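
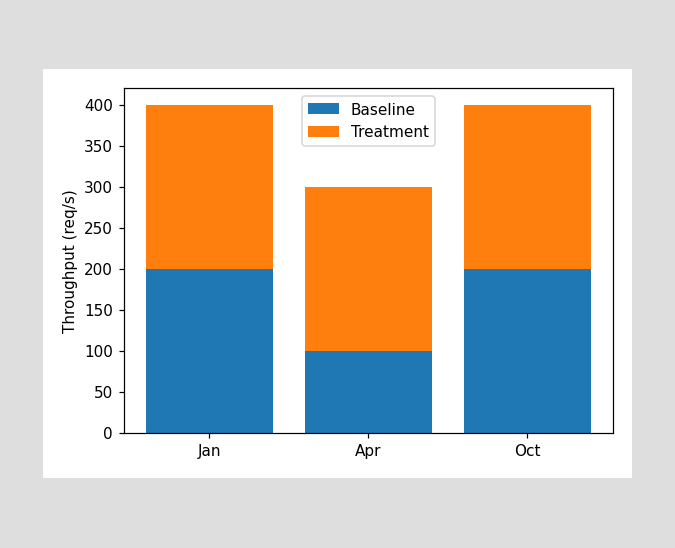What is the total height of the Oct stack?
400req/s

The Oct stack's top reaches 400req/s on the y-axis.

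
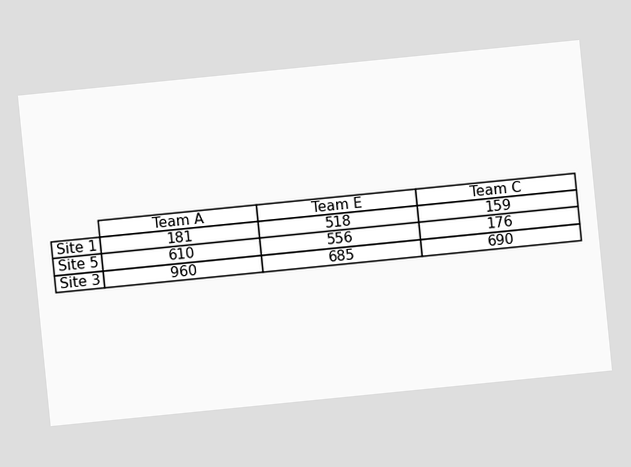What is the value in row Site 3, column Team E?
685

The chart is tilted about 6° counter-clockwise. The (Site 3, Team E) cell reads 685.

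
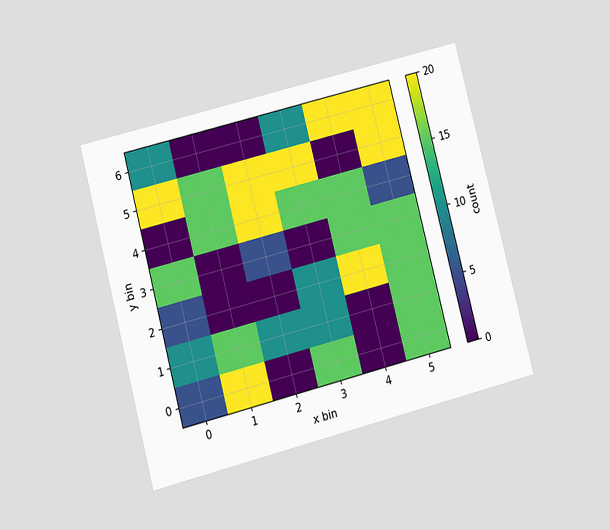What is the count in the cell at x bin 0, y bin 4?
The chart is tilted about 14° counter-clockwise and viewed at a slight angle. Matching the cell (0, 4) against the colorbar gives 0.

0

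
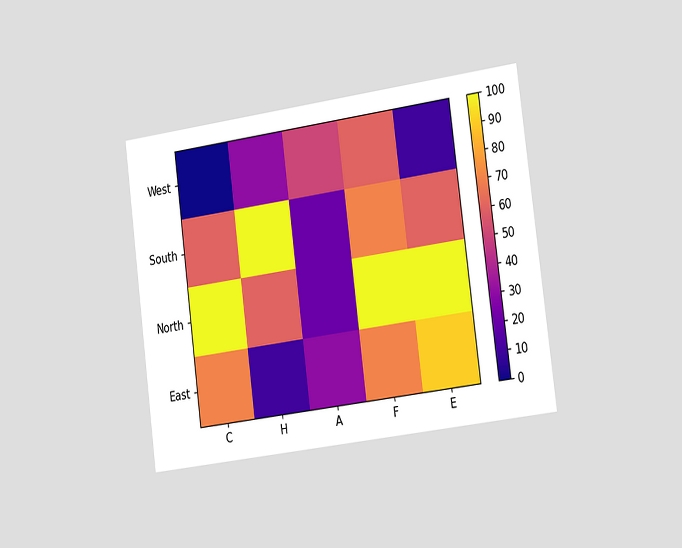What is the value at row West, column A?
The chart is tilted about 7° counter-clockwise and viewed slightly from the right. Matching cell (West, A) against the colorbar gives 50.

50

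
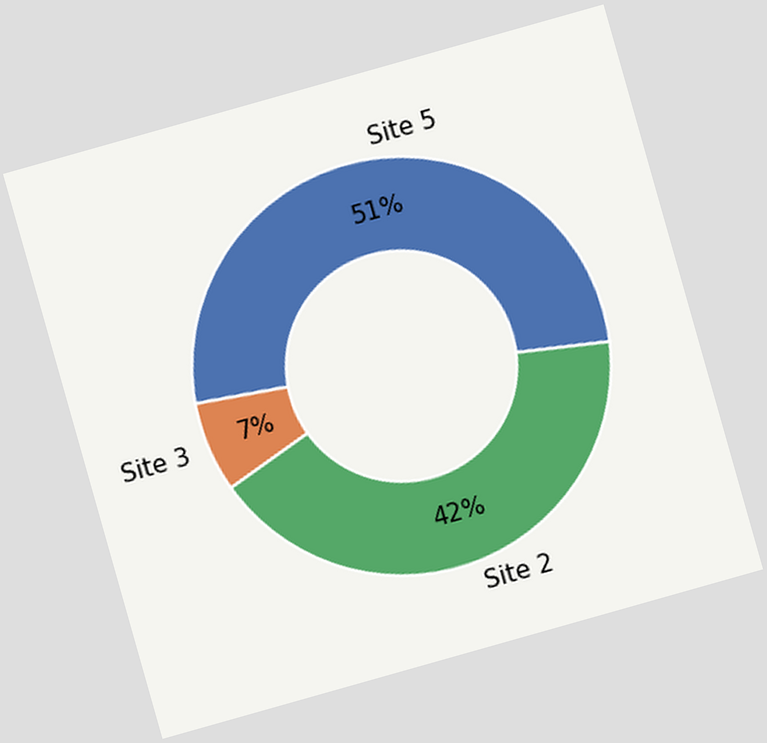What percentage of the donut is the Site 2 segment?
The chart is tilted about 16° counter-clockwise. The Site 2 segment takes up 42% of the ring.

42%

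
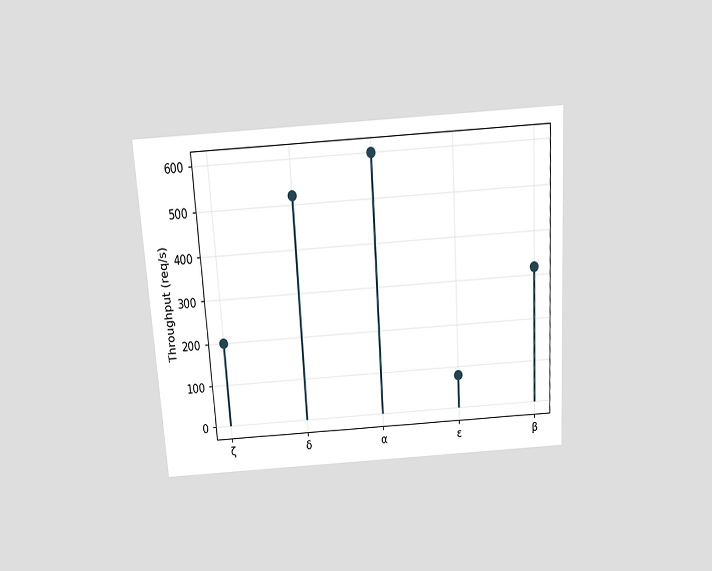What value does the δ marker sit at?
The chart is tilted about 4° counter-clockwise and viewed slightly from above. The δ marker sits at 520req/s.

520req/s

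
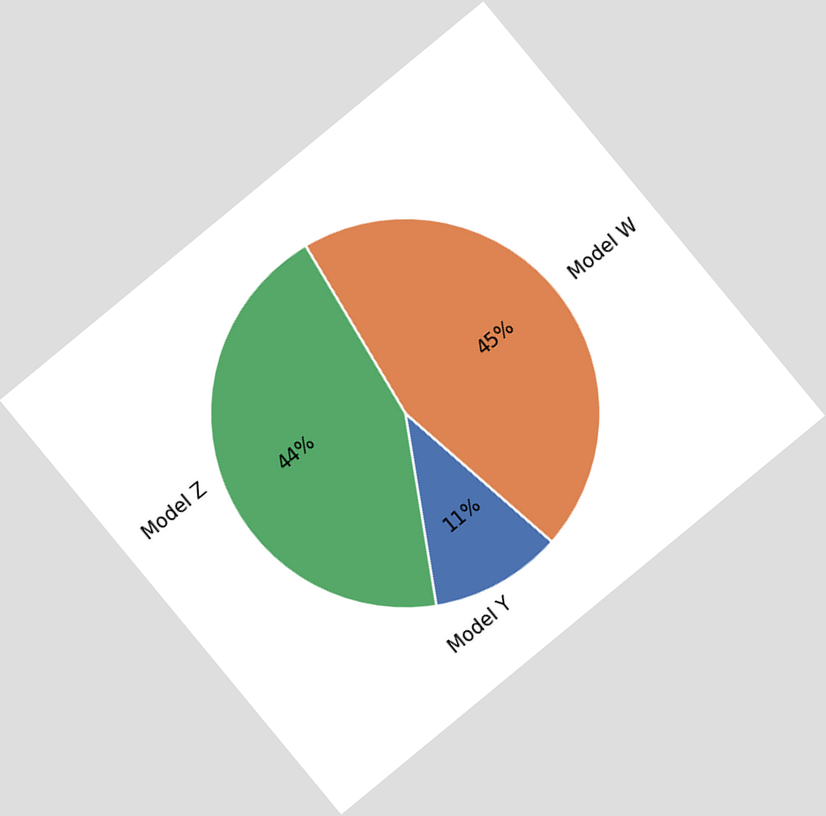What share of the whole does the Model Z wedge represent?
The chart is tilted about 40° counter-clockwise. The Model Z slice takes up 44% of the pie.

44%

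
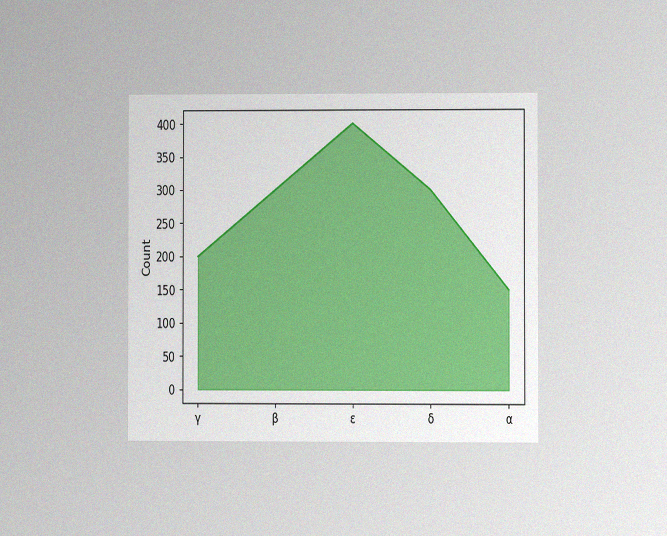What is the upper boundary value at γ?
The chart is viewed at a slight angle, with some photo noise. At γ the upper boundary is at 200.

200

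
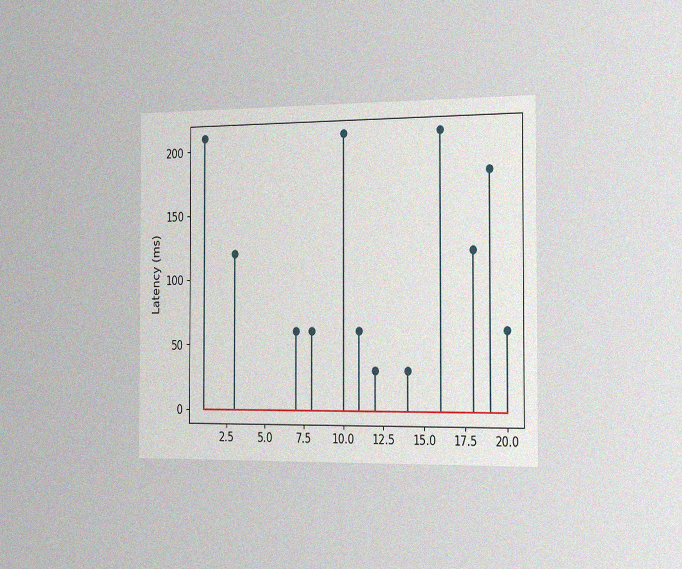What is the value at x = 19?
180ms

The chart is viewed slightly from the right, with some photo noise. The stem at x=19 reaches 180ms.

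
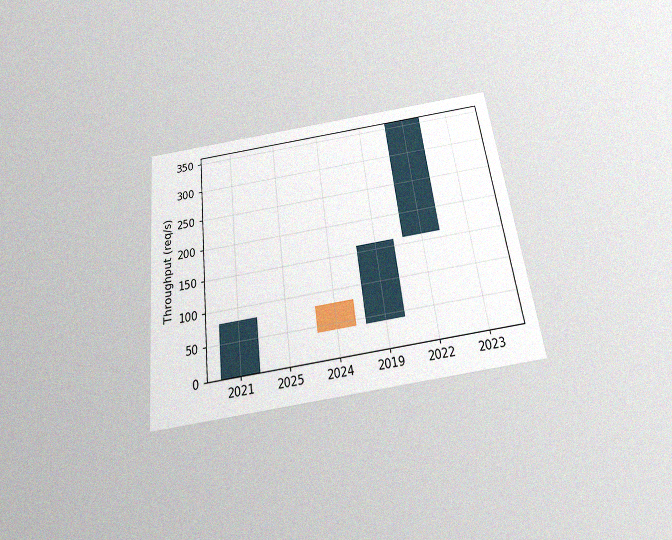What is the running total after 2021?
80req/s

The chart is tilted about 7° counter-clockwise and viewed slightly from below, with some photo noise. After 2021 the running total reaches 80req/s.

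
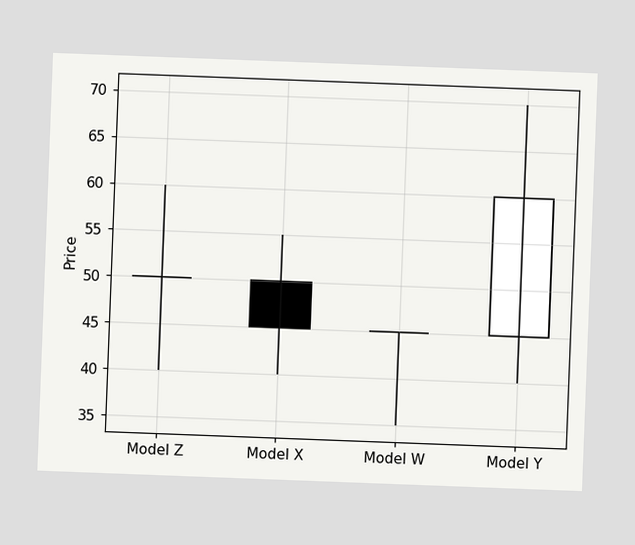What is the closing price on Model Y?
60

The chart is tilted about 2° clockwise. The Model Y candle closes at 60.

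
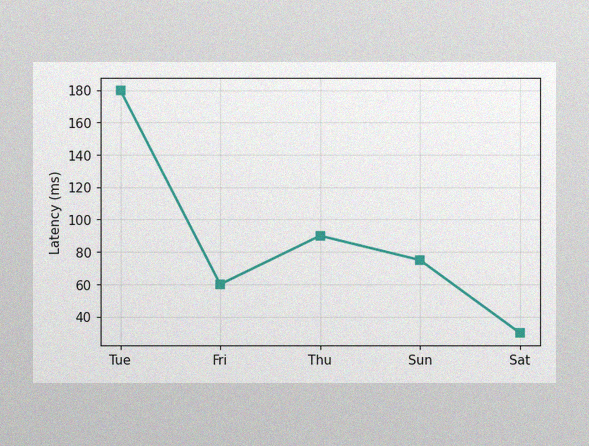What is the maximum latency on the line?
180ms

The image has some photo noise and uneven lighting. The highest point is at Tue, and reading across to the y-axis gives 180ms.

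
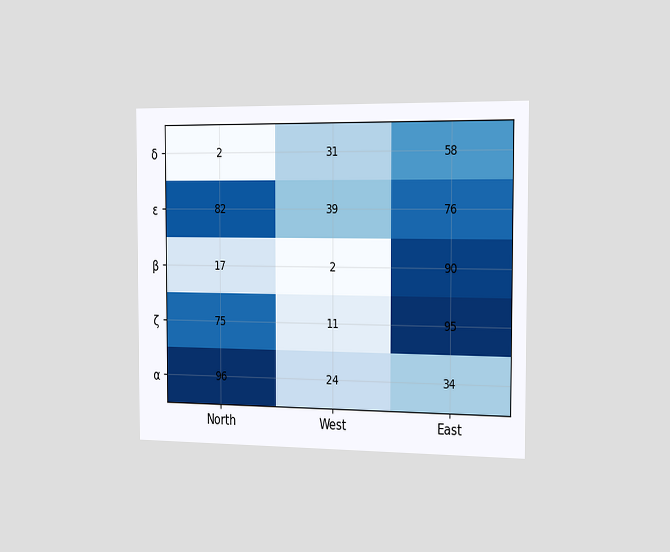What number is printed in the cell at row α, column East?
The chart is viewed slightly from the right. The (α, East) cell reads 34.

34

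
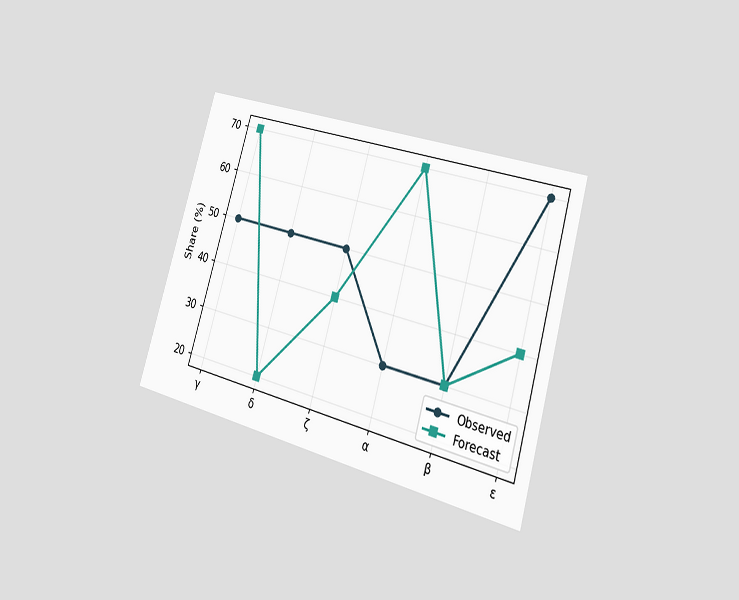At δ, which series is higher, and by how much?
The chart is tilted about 16° clockwise and viewed slightly from the right. At δ, Observed sits above the other line by 30%.

Observed, by 30%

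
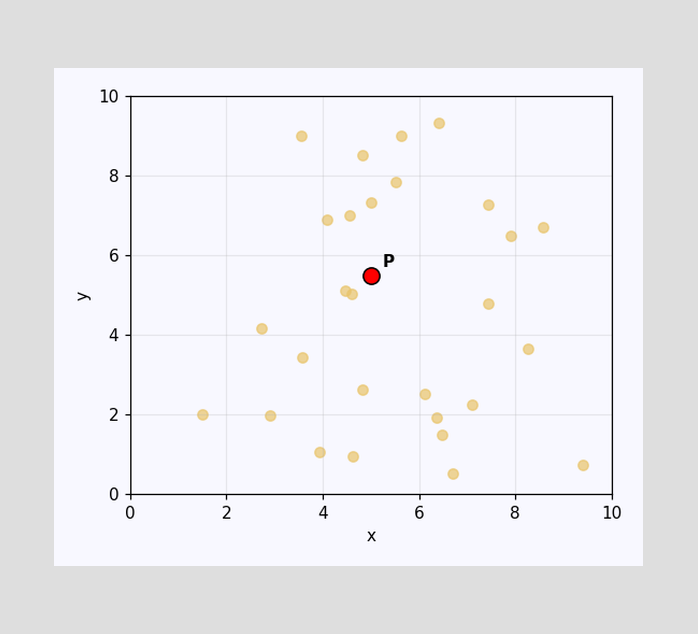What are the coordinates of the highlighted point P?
Following the gridlines from P to each axis, P sits at (5, 5.5).

(5, 5.5)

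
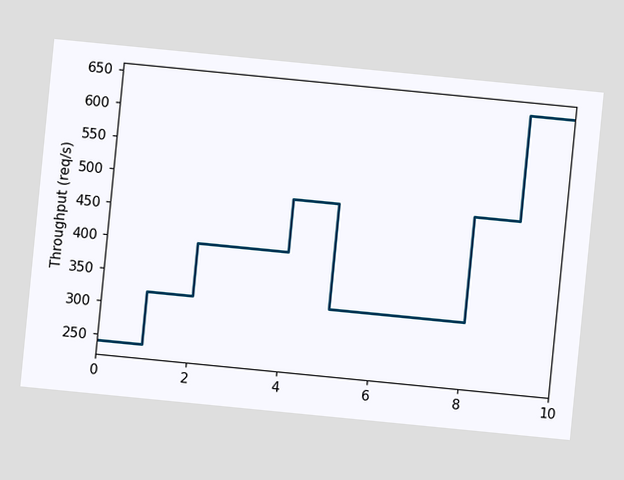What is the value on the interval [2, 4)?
The chart is tilted about 6° clockwise. On [2, 4) the step sits at 400req/s.

400req/s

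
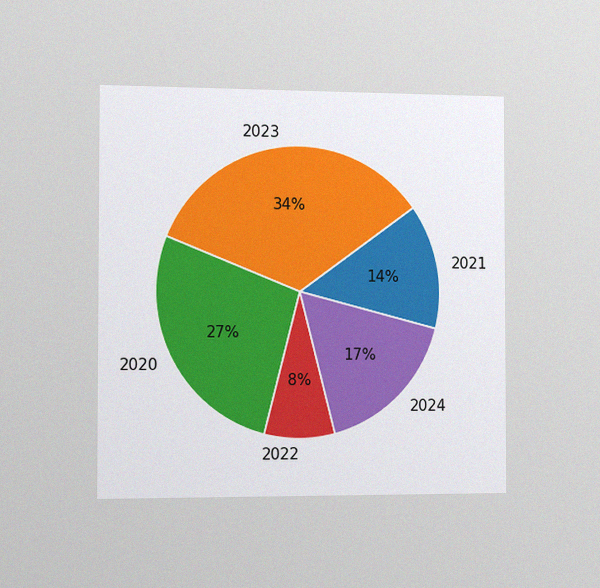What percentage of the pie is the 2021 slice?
The chart is viewed slightly from the left, with some photo noise. The 2021 slice takes up 14% of the pie.

14%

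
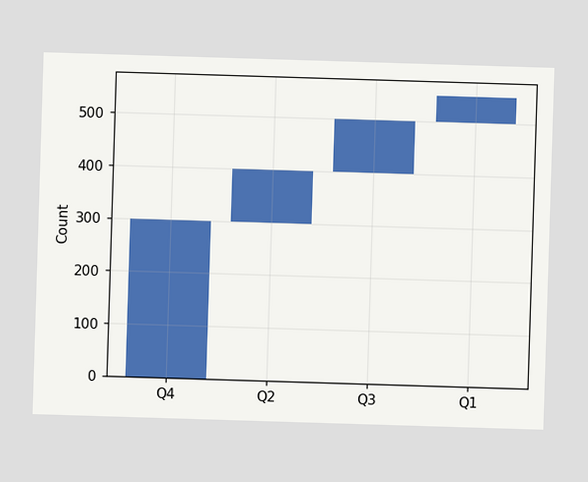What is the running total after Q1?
550

After Q1 the running total reaches 550.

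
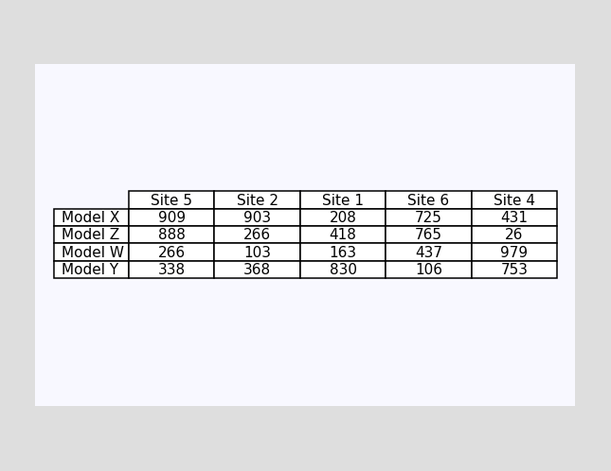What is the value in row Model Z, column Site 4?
26

The (Model Z, Site 4) cell reads 26.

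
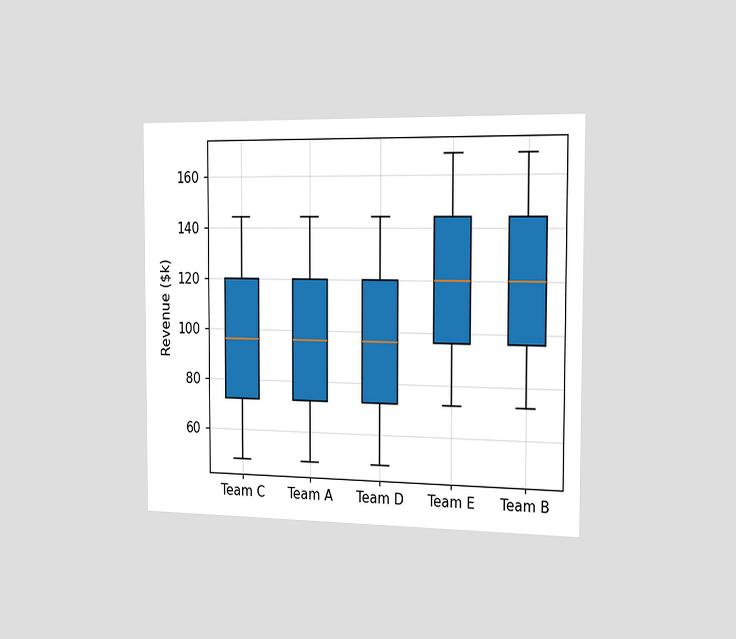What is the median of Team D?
The chart is viewed slightly from the right. The median line in the Team D box sits at $96k.

$96k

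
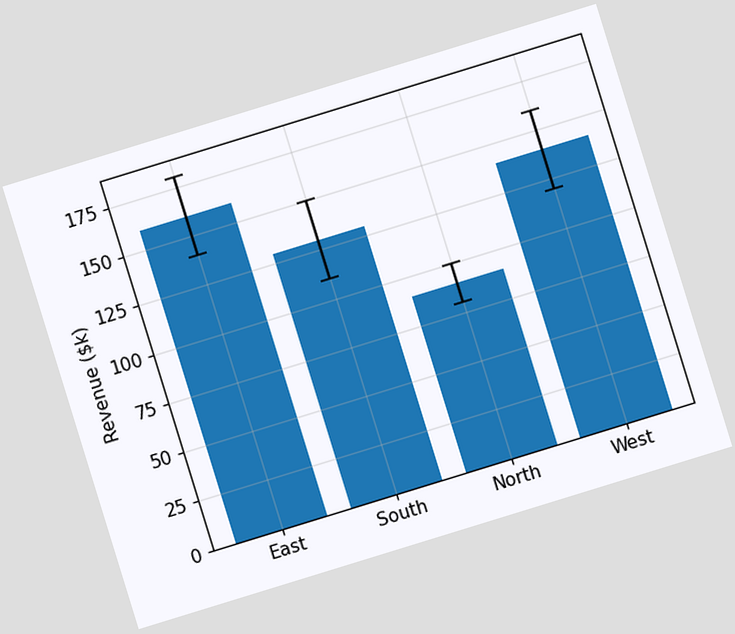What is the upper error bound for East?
$180k

The chart is tilted about 17° counter-clockwise. The East bar's upper whisker reaches $180k.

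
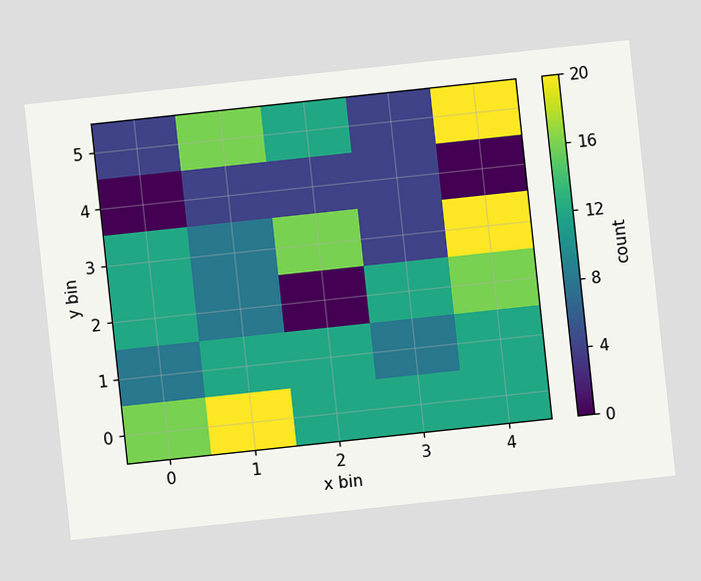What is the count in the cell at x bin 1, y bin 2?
8

The chart is tilted about 6° counter-clockwise. Matching the cell (1, 2) against the colorbar gives 8.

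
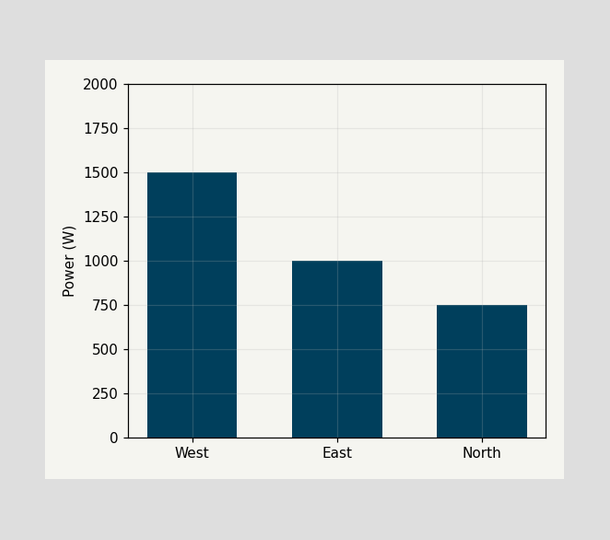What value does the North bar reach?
Reading along the chart's y-axis, the North bar reaches 750W.

750W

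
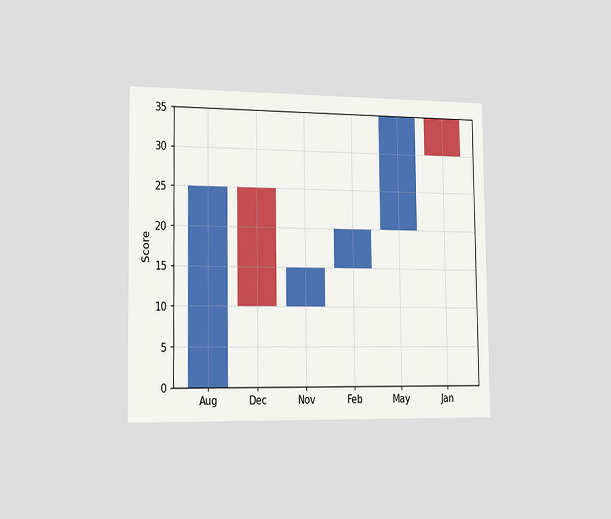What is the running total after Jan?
The chart is viewed slightly from the left. After Jan the running total reaches 30.

30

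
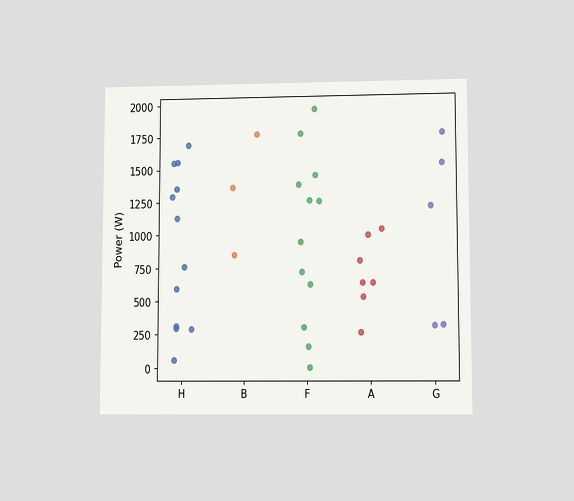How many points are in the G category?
The chart is viewed at a slight angle. Counting the markers in the G column gives 5.

5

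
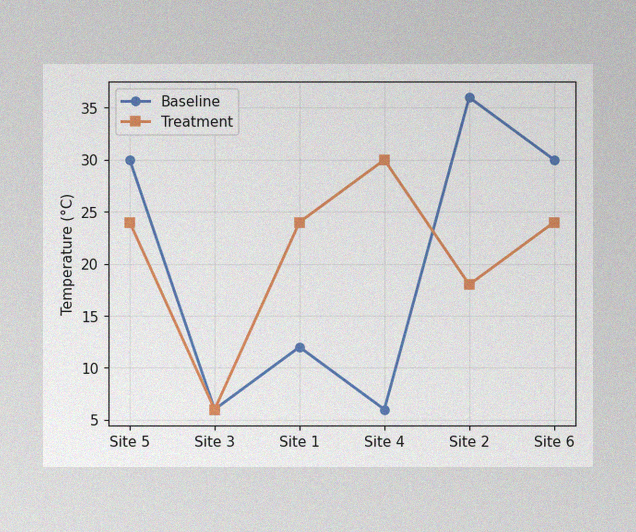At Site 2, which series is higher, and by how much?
The image has some photo noise and uneven lighting. At Site 2, Baseline sits above the other line by 18°C.

Baseline, by 18°C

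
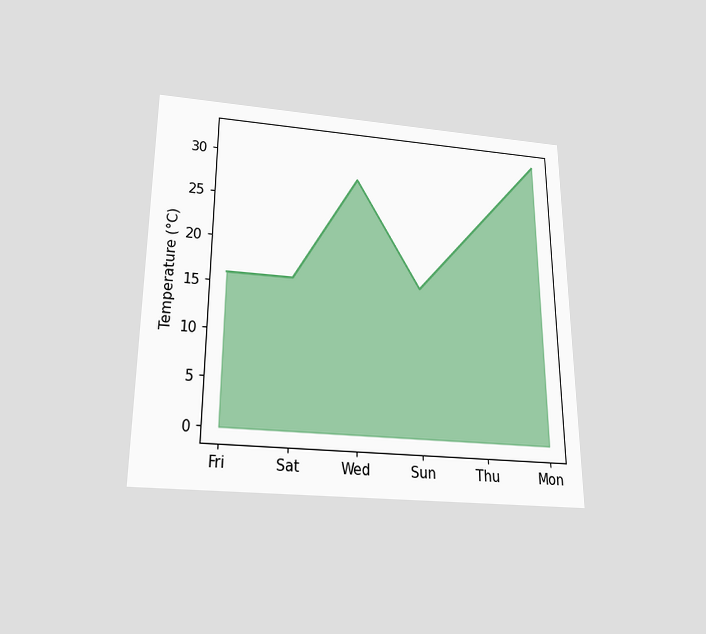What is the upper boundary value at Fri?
The chart is viewed slightly from below. At Fri the upper boundary is at 16°C.

16°C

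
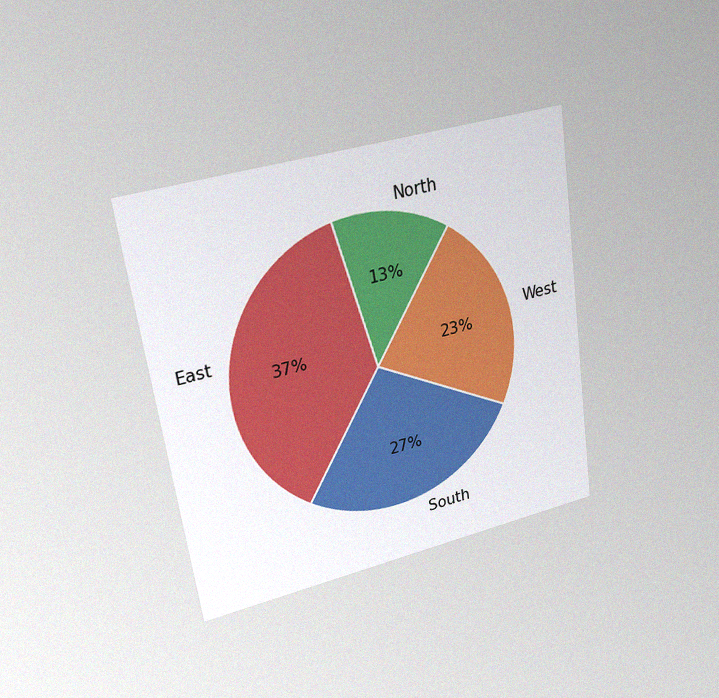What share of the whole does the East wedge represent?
The chart is tilted about 8° counter-clockwise and viewed at a slight angle, with some photo noise. The East slice takes up 37% of the pie.

37%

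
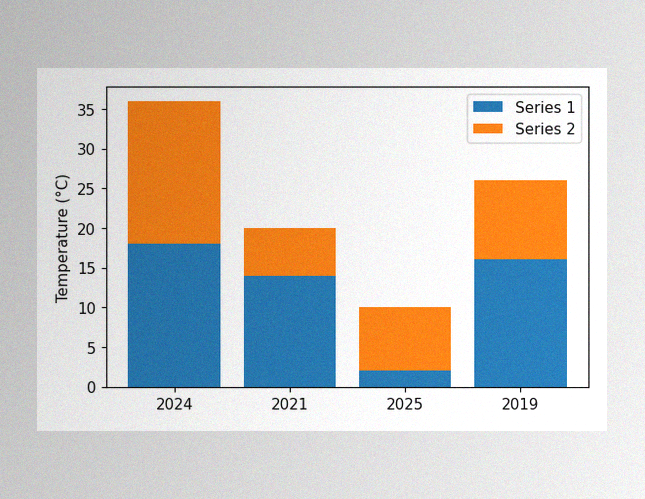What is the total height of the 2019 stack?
26°C

The image has some photo noise and uneven lighting. The 2019 stack's top reaches 26°C on the y-axis.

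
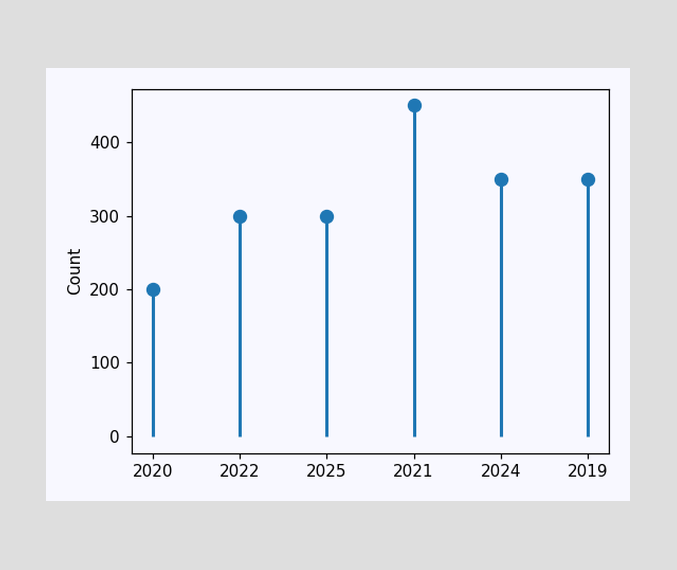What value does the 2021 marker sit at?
450

The 2021 marker sits at 450.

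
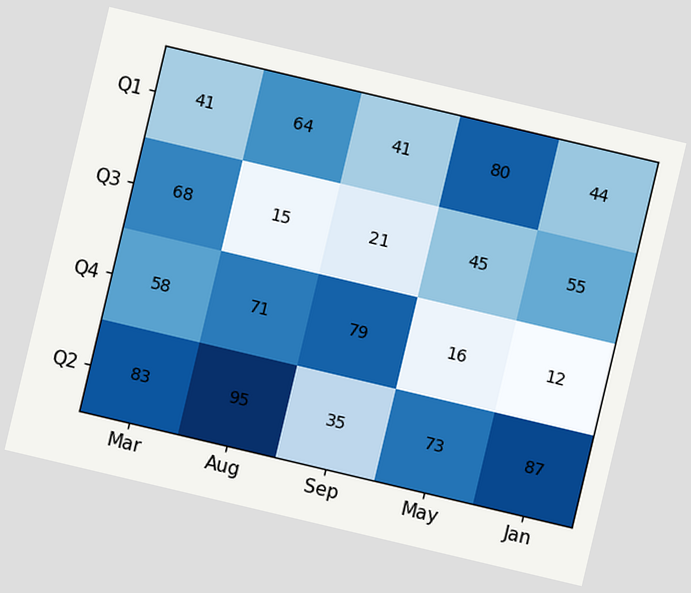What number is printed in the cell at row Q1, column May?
80

The chart is tilted about 13° clockwise. The (Q1, May) cell reads 80.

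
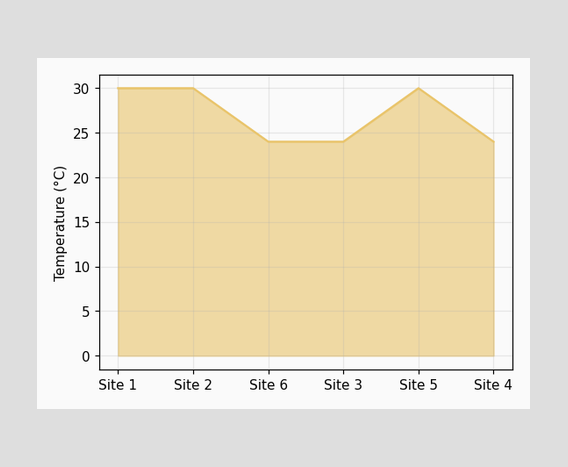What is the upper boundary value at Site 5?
At Site 5 the upper boundary is at 30°C.

30°C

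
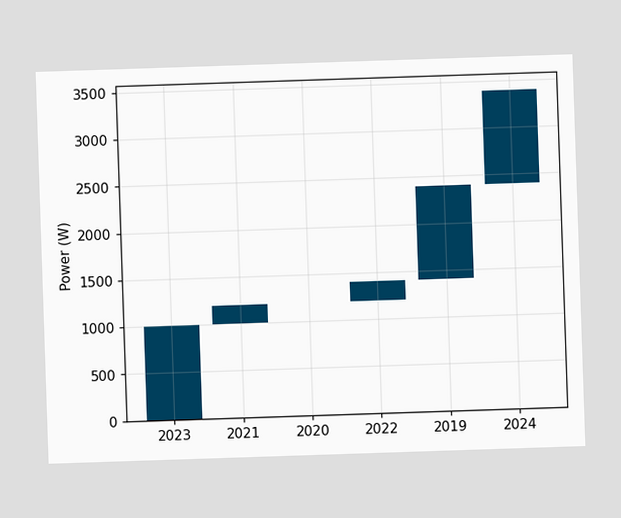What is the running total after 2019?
After 2019 the running total reaches 2400W.

2400W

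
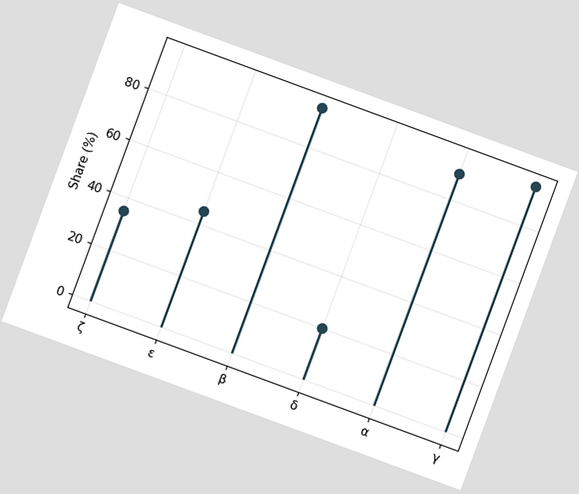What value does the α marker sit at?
The chart is tilted about 20° clockwise. The α marker sits at 90%.

90%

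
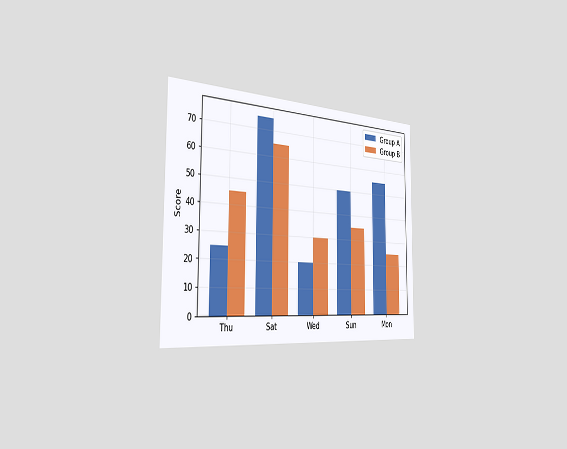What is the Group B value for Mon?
The chart is viewed slightly from the left. The Group B bar at Mon reaches 25 on the y-axis.

25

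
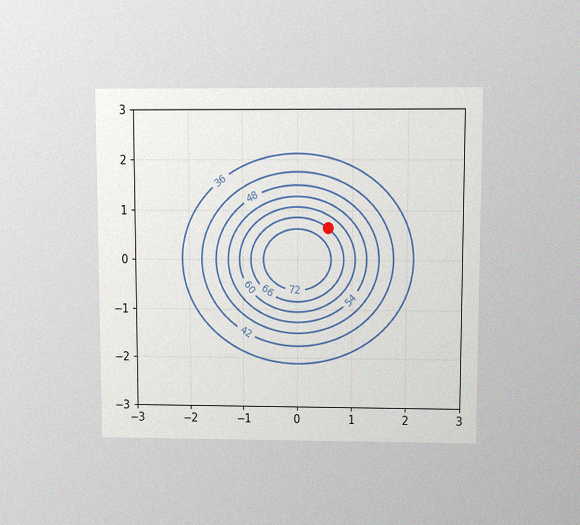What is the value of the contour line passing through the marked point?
The chart is viewed slightly from above, with some photo noise. The marked point sits on the contour labelled 66.

66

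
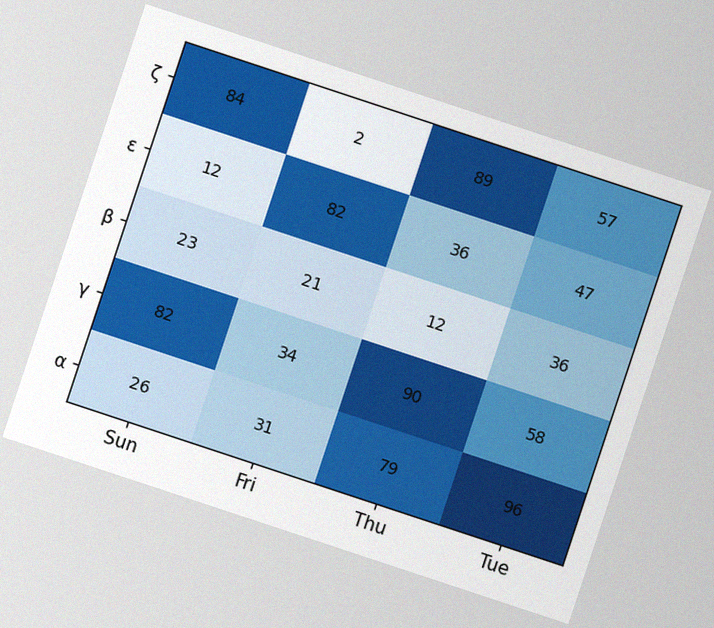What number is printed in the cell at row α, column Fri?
The chart is tilted about 18° clockwise, with some photo noise. The (α, Fri) cell reads 31.

31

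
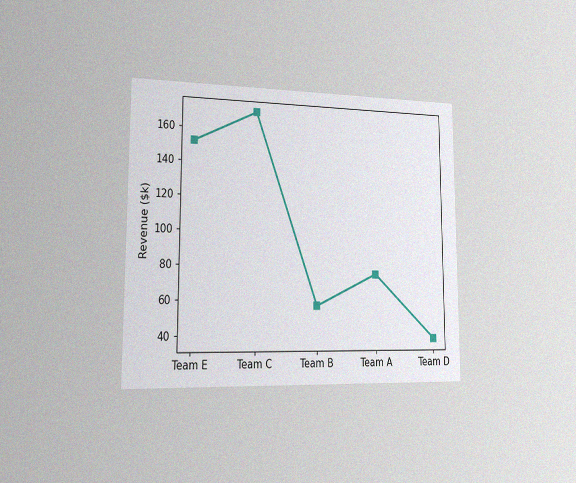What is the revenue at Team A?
$76k

The chart is viewed slightly from the left, with some photo noise. At Team A, the line is at $76k.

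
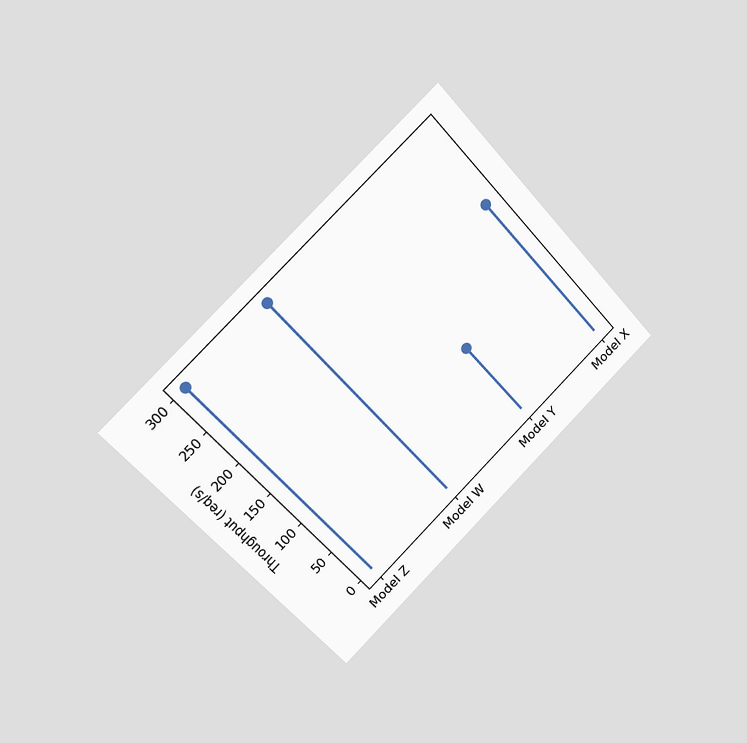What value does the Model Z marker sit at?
The chart is tilted about 43° counter-clockwise and viewed slightly from the left. The Model Z marker sits at 300req/s.

300req/s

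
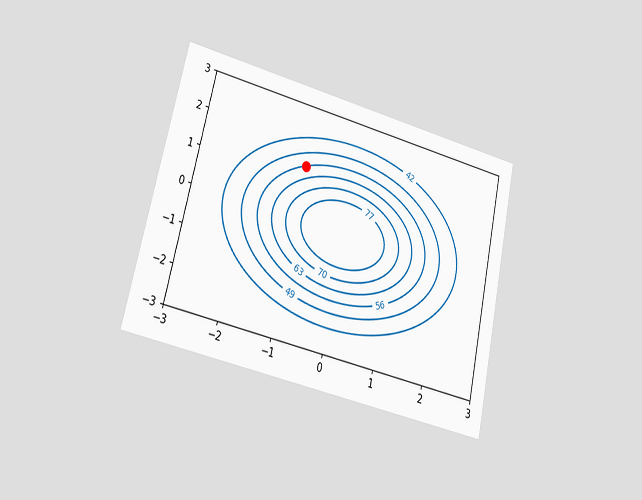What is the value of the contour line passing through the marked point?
56

The chart is tilted about 13° clockwise and viewed at a slight angle. The marked point sits on the contour labelled 56.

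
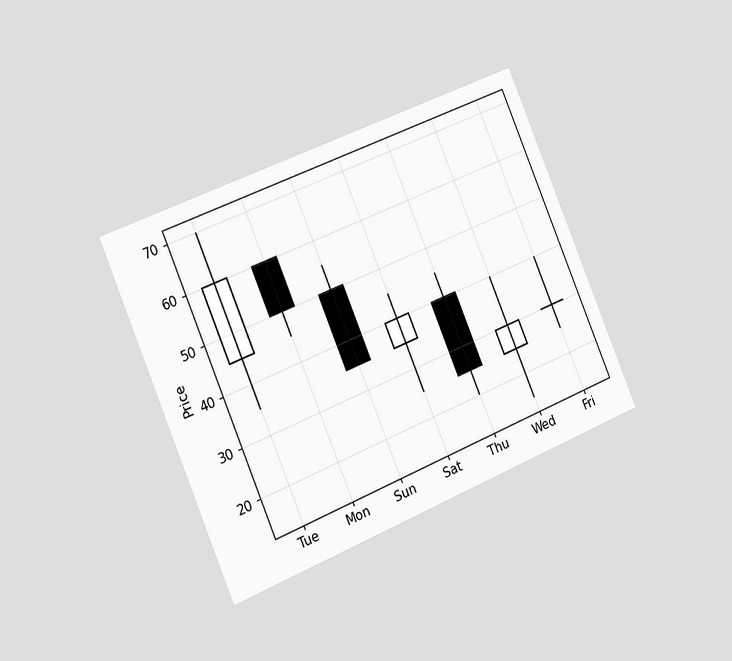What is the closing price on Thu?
The chart is tilted about 23° counter-clockwise and viewed slightly from the left. The Thu candle closes at 25.

25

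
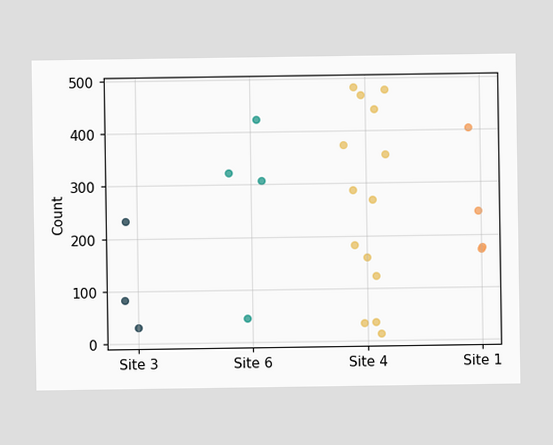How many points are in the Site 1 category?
Counting the markers in the Site 1 column gives 4.

4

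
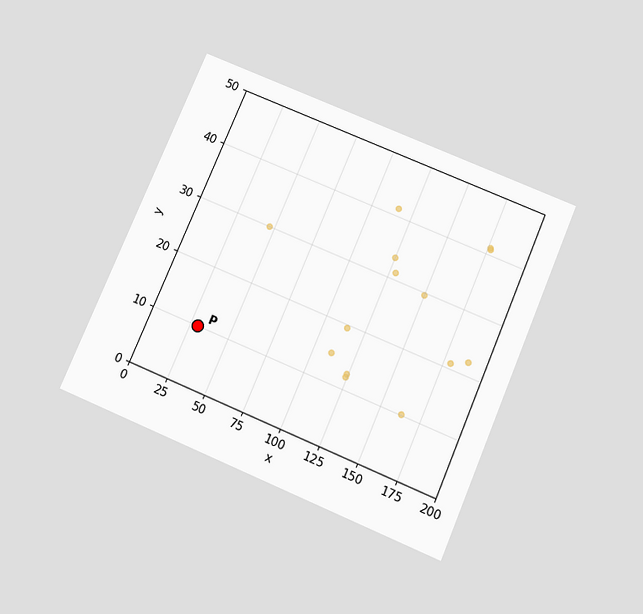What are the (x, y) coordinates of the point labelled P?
(30, 10)

The chart is tilted about 23° clockwise and viewed slightly from below. Following the gridlines from P to each axis, P sits at (30, 10).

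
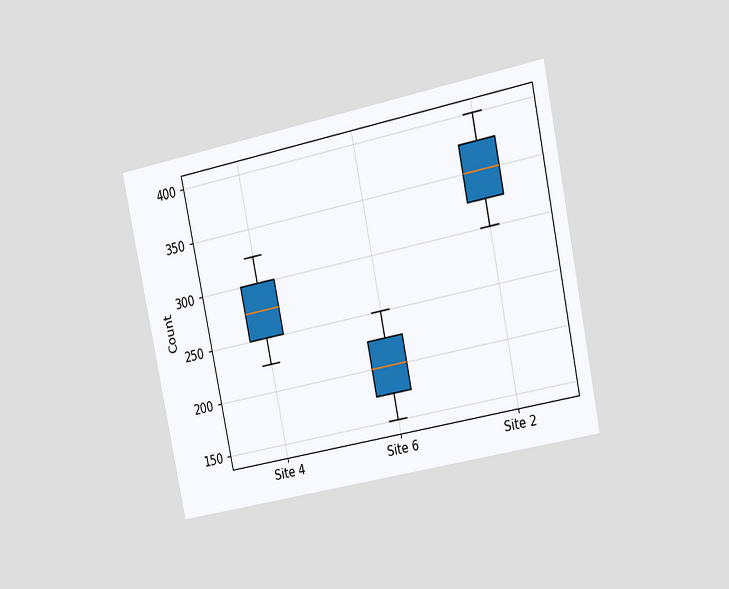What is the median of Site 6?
200

The chart is tilted about 12° counter-clockwise and viewed slightly from the right. The median line in the Site 6 box sits at 200.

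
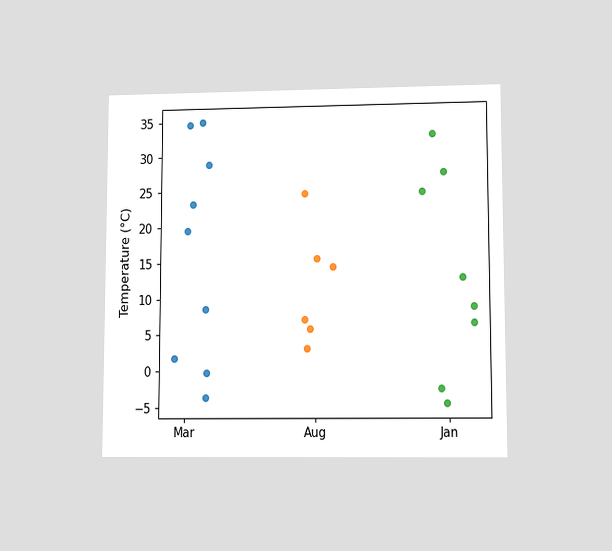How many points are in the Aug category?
The chart is viewed at a slight angle. Counting the markers in the Aug column gives 6.

6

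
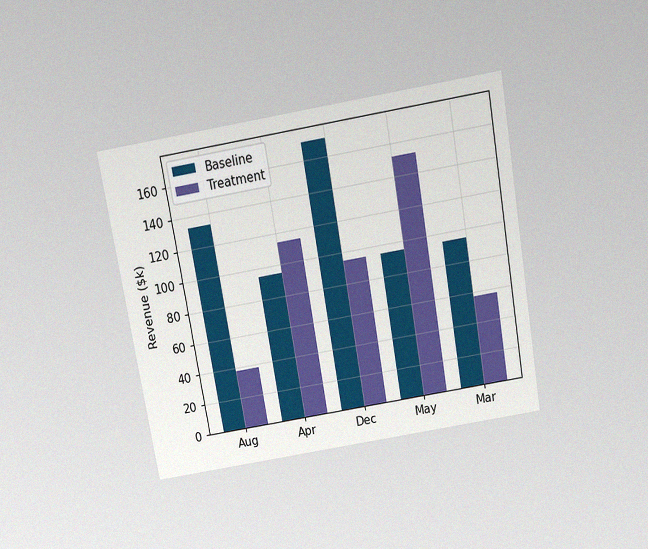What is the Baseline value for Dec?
$171k

The chart is tilted about 10° counter-clockwise and viewed slightly from above, with some photo noise. The Baseline bar at Dec reaches $171k on the y-axis.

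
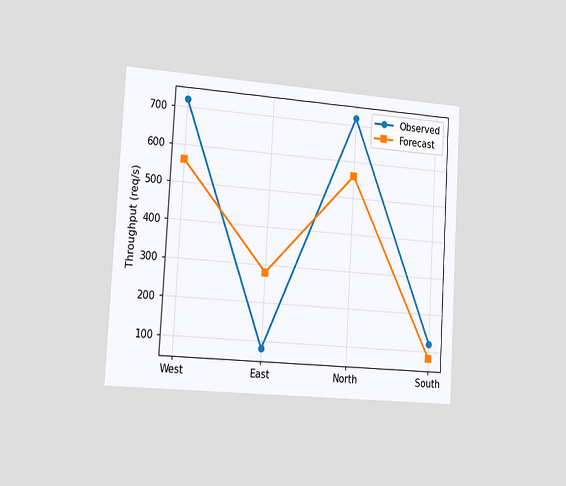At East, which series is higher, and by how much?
The chart is tilted about 3° clockwise and viewed slightly from the left. At East, Forecast sits above the other line by 200req/s.

Forecast, by 200req/s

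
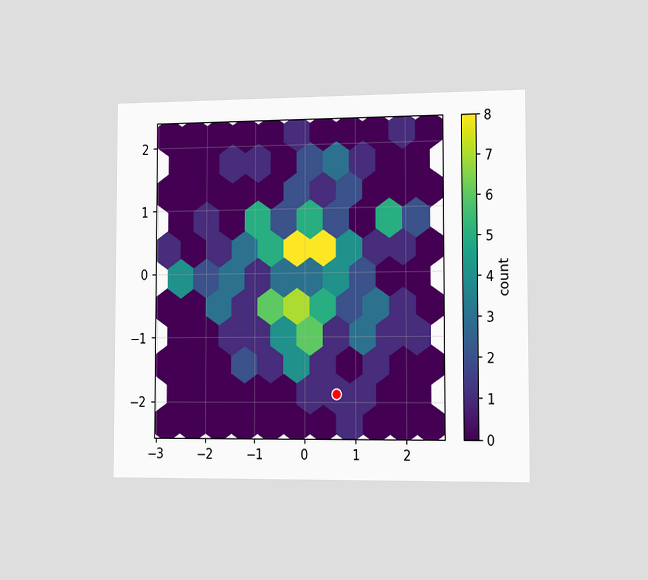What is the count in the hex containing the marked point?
1

The chart is viewed slightly from the right. The marked hex reads 1 on the colorbar.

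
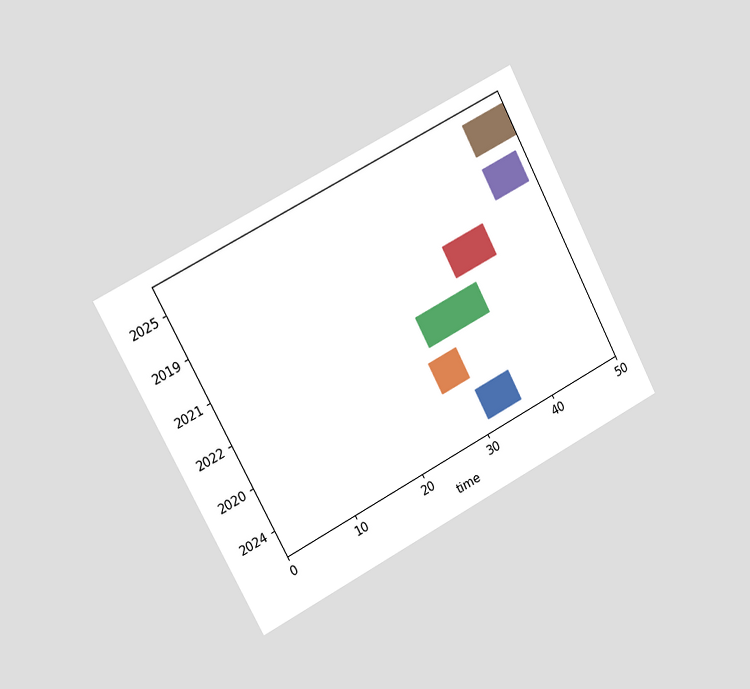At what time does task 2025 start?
44

The chart is tilted about 28° counter-clockwise and viewed slightly from the left. The 2025 bar begins at t=44.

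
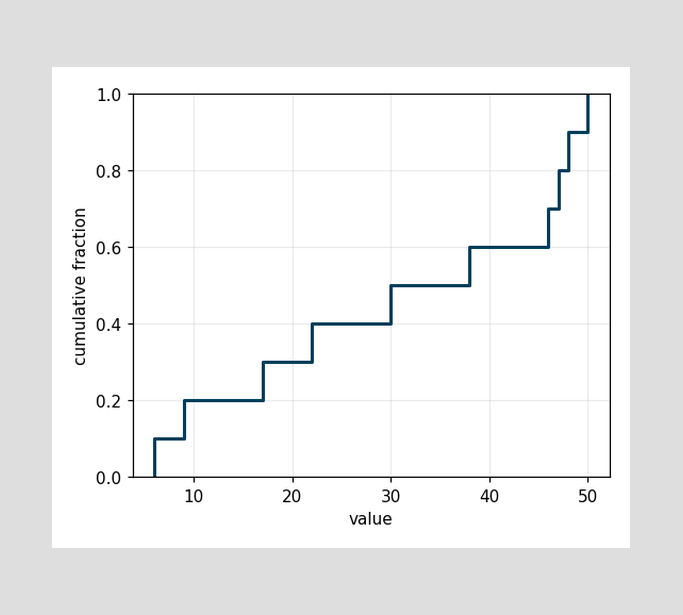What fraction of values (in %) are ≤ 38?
At x=38 the ECDF step is at 60%.

60%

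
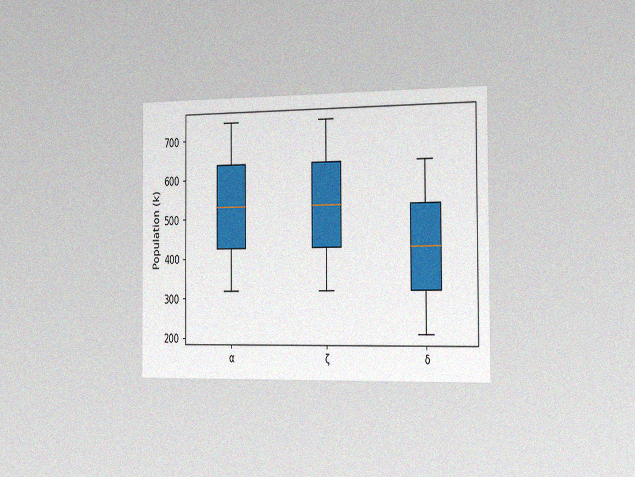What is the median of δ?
The chart is viewed slightly from the right, with some photo noise. The median line in the δ box sits at 424k.

424k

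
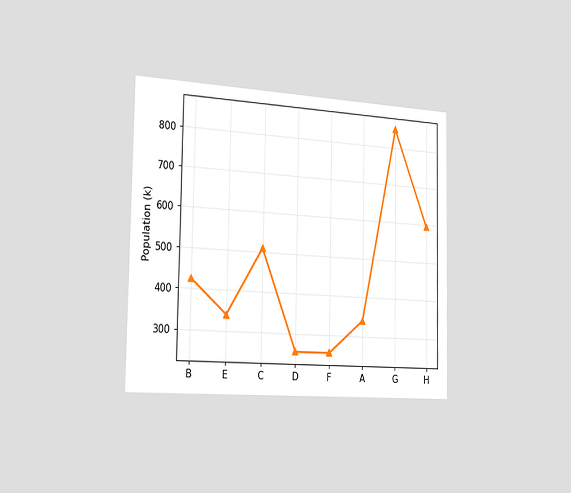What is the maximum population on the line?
850k

The chart is viewed slightly from the left. The highest point is at G, and reading across to the y-axis gives 850k.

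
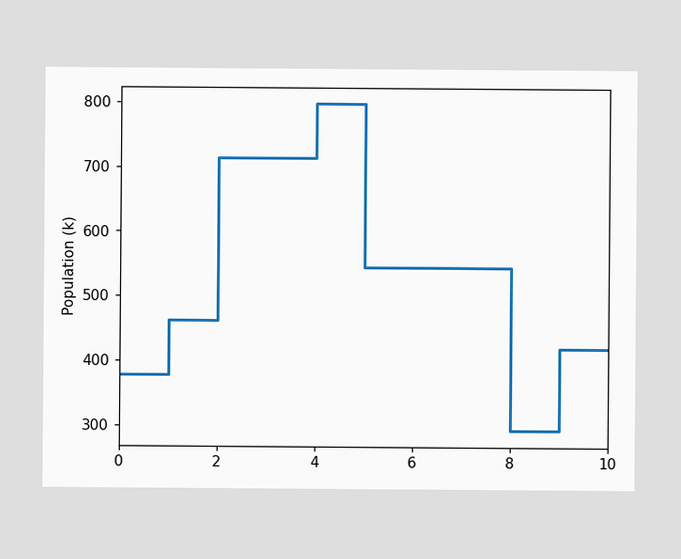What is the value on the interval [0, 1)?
378k

On [0, 1) the step sits at 378k.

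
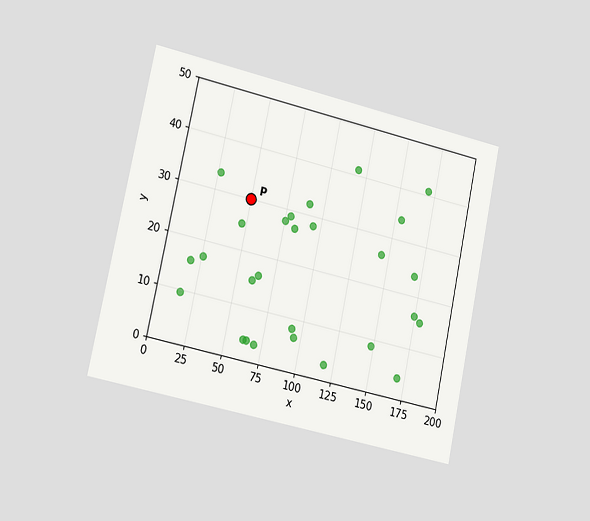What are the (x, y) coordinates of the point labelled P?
(50, 30)

The chart is tilted about 12° clockwise and viewed slightly from the left. Following the gridlines from P to each axis, P sits at (50, 30).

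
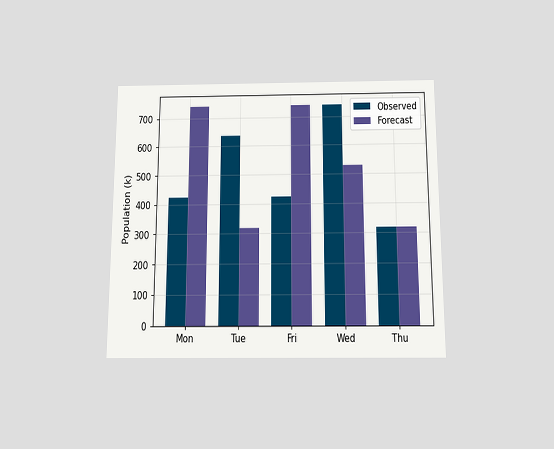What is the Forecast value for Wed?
The chart is viewed slightly from below. The Forecast bar at Wed reaches 530k on the y-axis.

530k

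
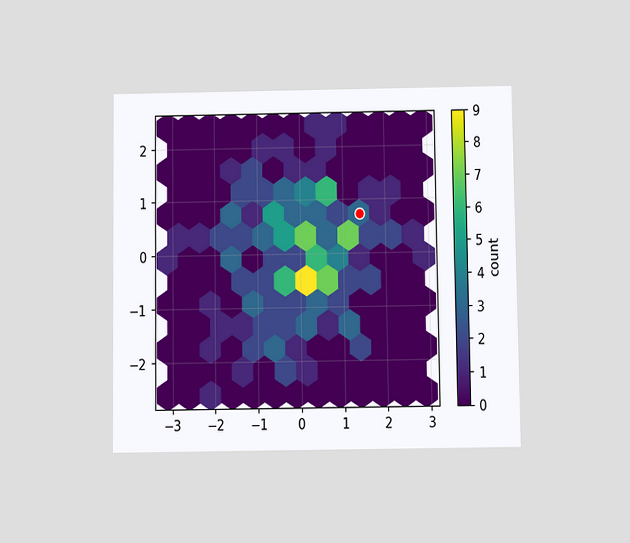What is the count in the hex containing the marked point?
The chart is viewed slightly from below. The marked hex reads 3 on the colorbar.

3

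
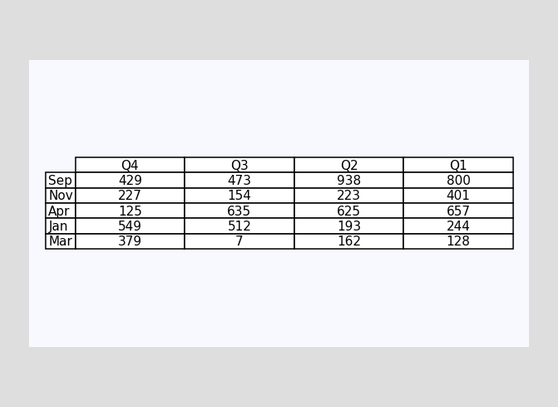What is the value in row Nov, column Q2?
The (Nov, Q2) cell reads 223.

223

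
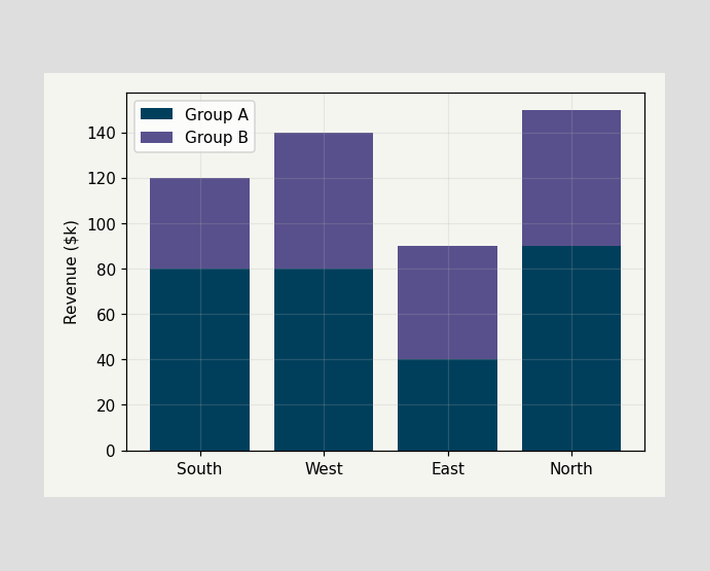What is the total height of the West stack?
$140k

The West stack's top reaches $140k on the y-axis.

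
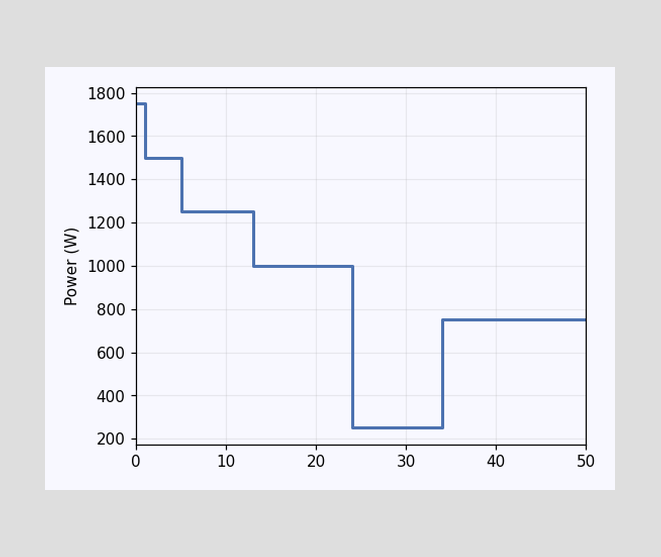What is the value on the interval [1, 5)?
1500W

On [1, 5) the step sits at 1500W.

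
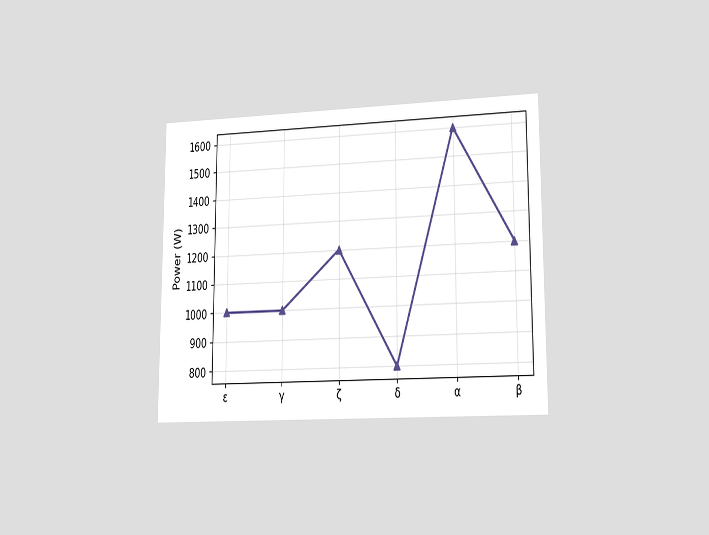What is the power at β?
The chart is viewed slightly from the right. At β, the line is at 1200W.

1200W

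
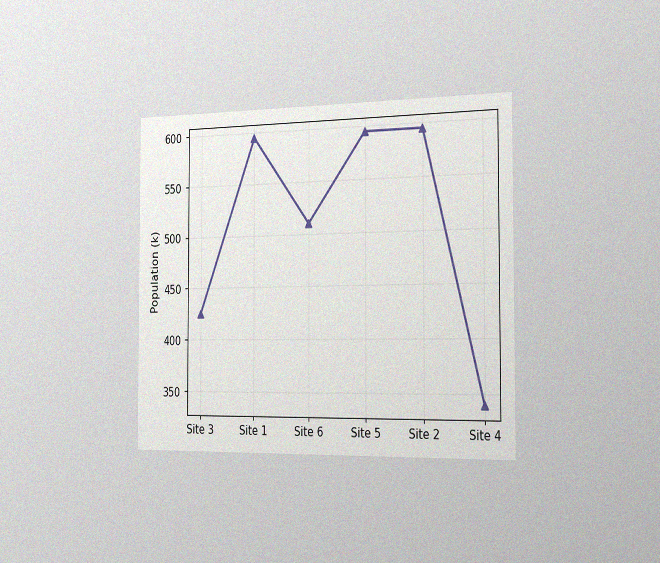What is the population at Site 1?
The chart is viewed slightly from the right, with some photo noise. At Site 1, the line is at 595k.

595k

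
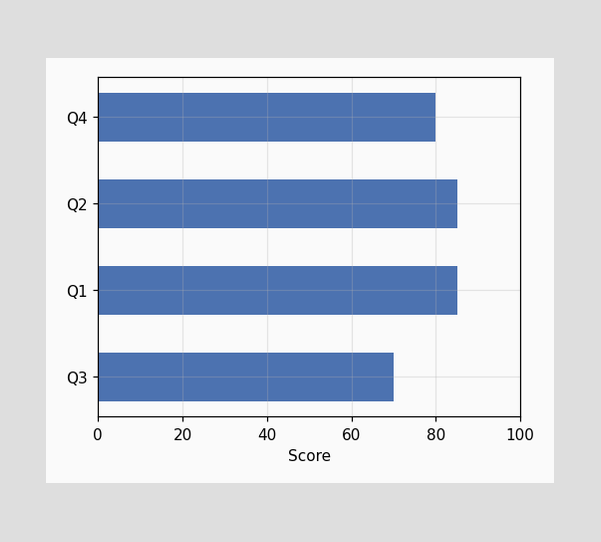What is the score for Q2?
85

Reading along the chart's x-axis, the Q2 bar reaches 85.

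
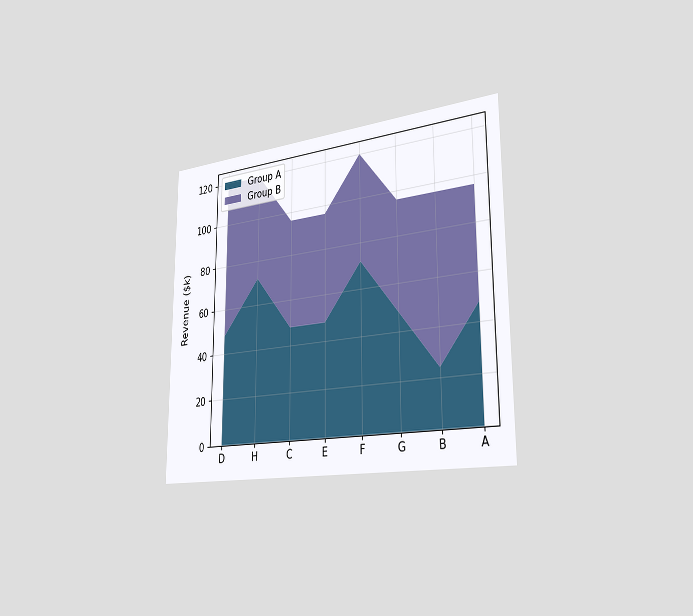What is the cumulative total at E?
The chart is viewed slightly from the right. The stacked total at E reaches $96k.

$96k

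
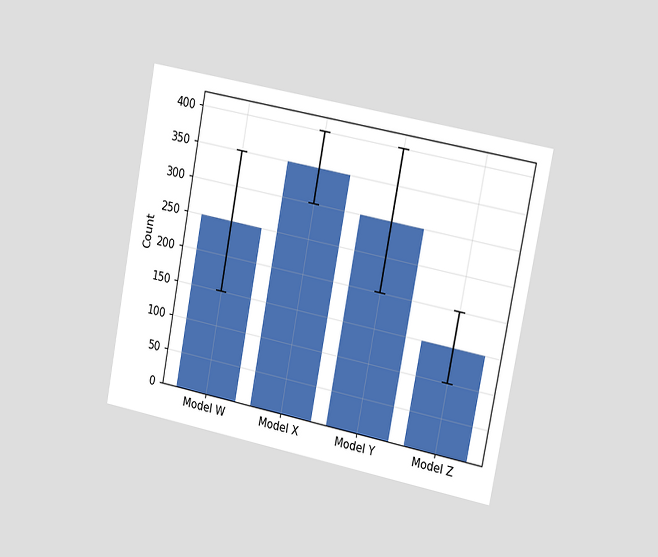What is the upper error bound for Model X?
400

The chart is tilted about 11° clockwise and viewed slightly from the right. The Model X bar's upper whisker reaches 400.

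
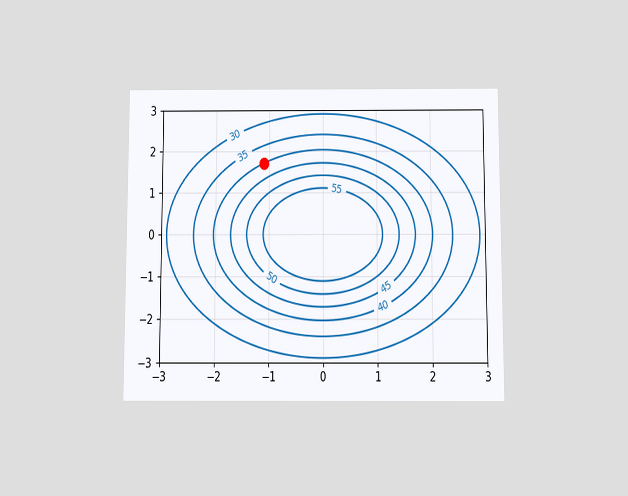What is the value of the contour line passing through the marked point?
40

The chart is viewed slightly from below. The marked point sits on the contour labelled 40.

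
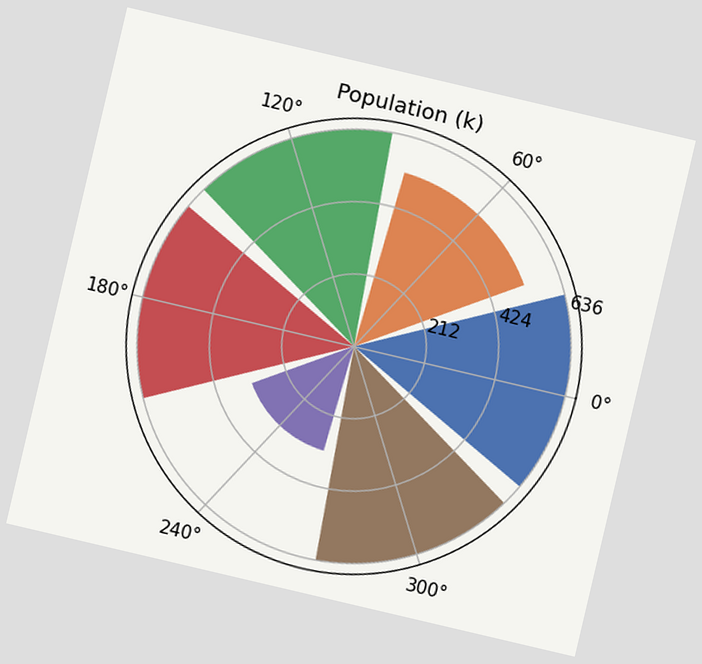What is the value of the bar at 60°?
530k

The chart is tilted about 13° clockwise. The bar at 60° reaches 530k on the radial axis.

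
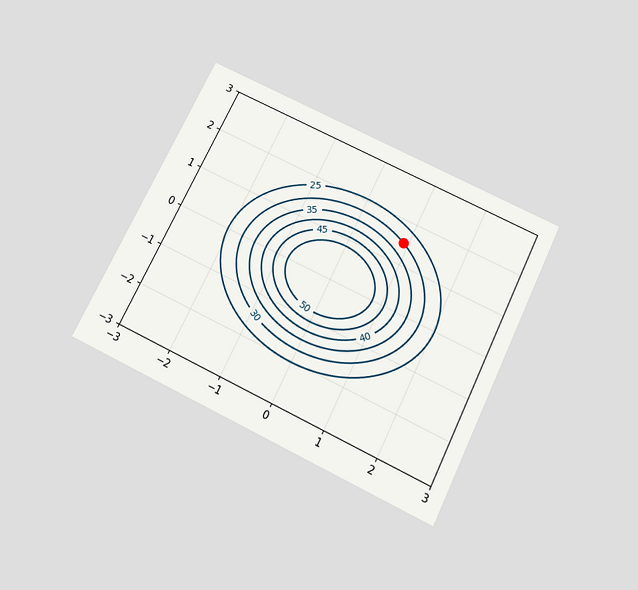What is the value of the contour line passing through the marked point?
30

The chart is tilted about 26° clockwise and viewed slightly from below. The marked point sits on the contour labelled 30.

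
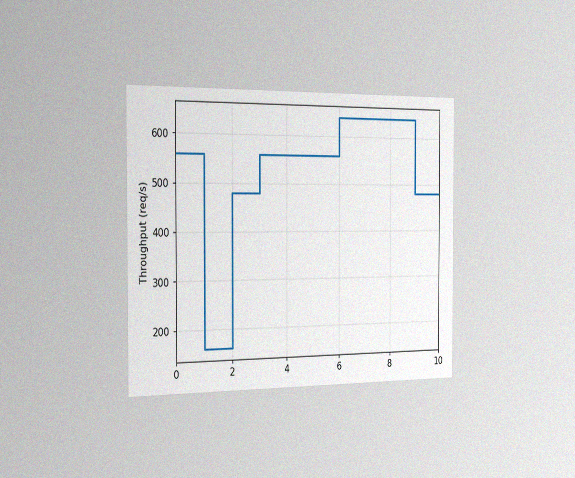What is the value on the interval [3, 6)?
560req/s

The chart is viewed slightly from the left, with some photo noise. On [3, 6) the step sits at 560req/s.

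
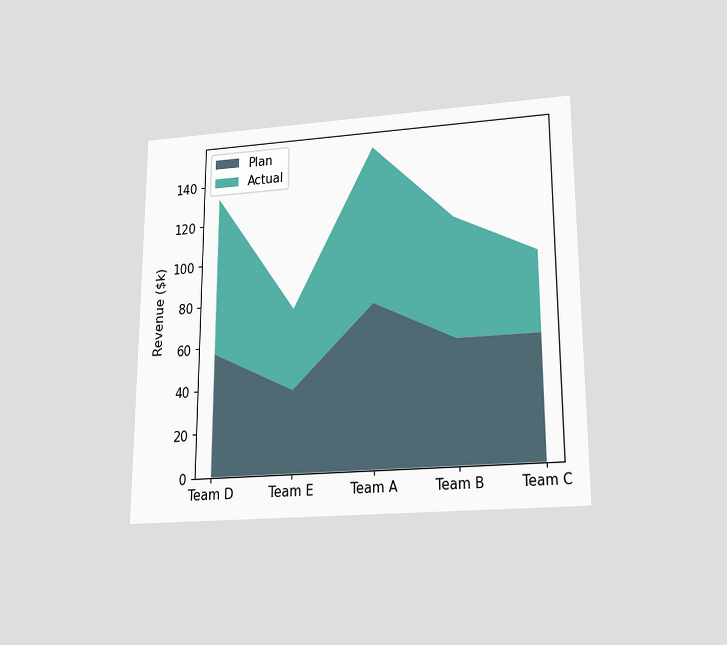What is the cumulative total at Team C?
The chart is viewed slightly from below. The stacked total at Team C reaches $95k.

$95k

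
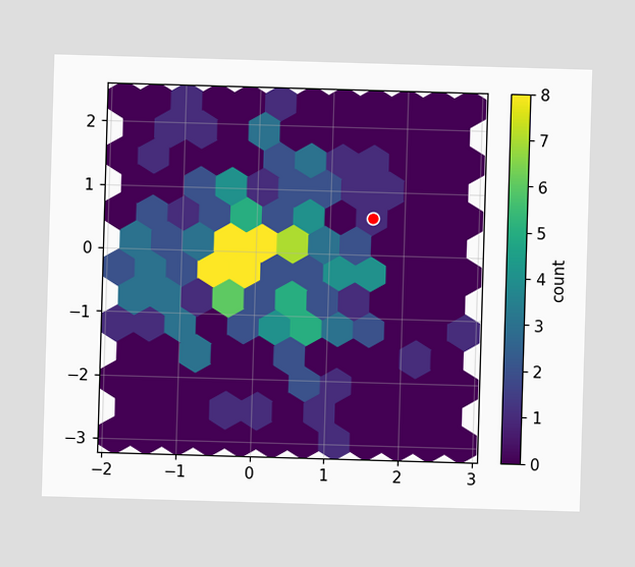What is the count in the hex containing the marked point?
The marked hex reads 1 on the colorbar.

1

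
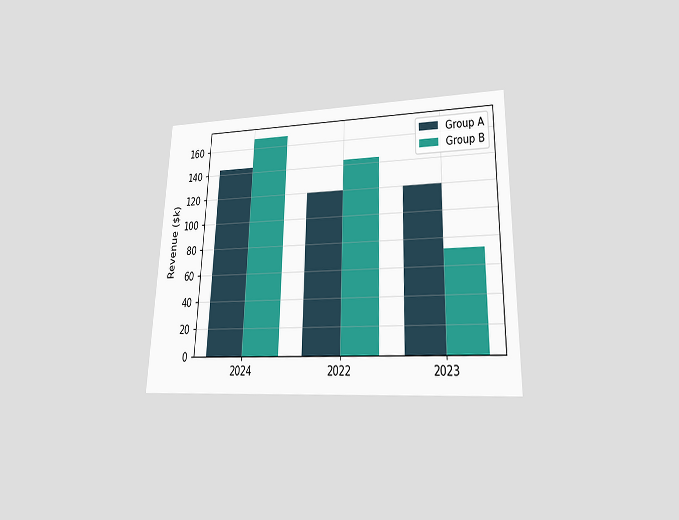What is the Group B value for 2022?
The chart is viewed at a slight angle. The Group B bar at 2022 reaches $144k on the y-axis.

$144k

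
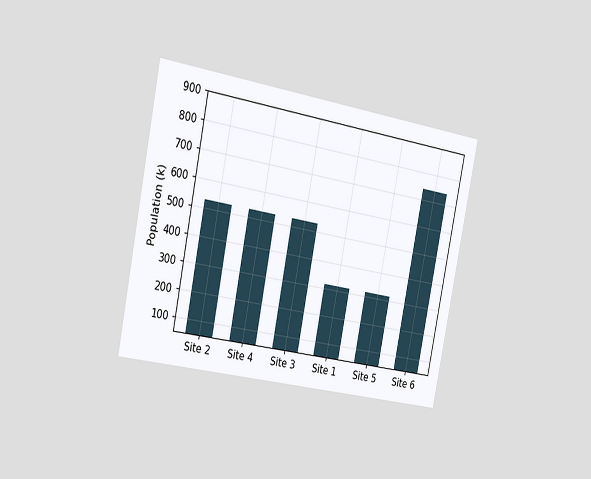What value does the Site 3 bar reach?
530k

The chart is tilted about 11° clockwise and viewed slightly from the left. Reading along the chart's y-axis, the Site 3 bar reaches 530k.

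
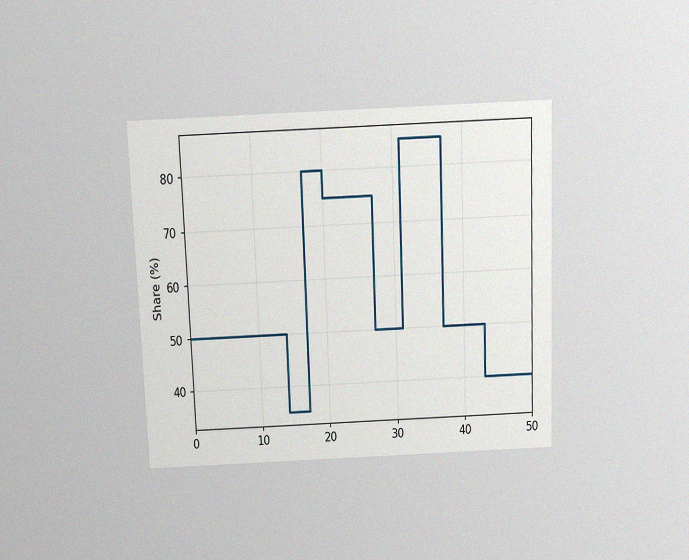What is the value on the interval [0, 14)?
The chart is tilted about 2° counter-clockwise and viewed slightly from above, with some photo noise. On [0, 14) the step sits at 50%.

50%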